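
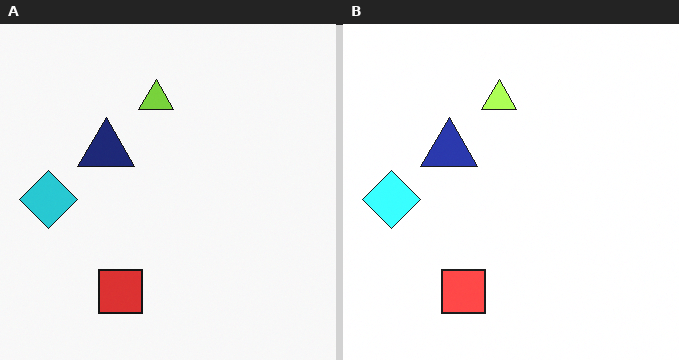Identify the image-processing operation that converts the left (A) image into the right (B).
It was brightened a lot.

Every pixel — background and shapes alike — is uniformly brightened.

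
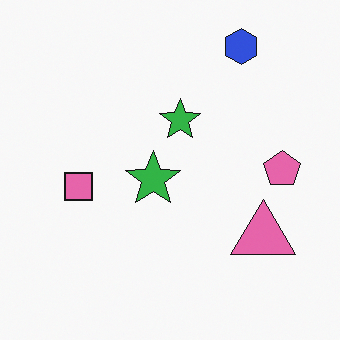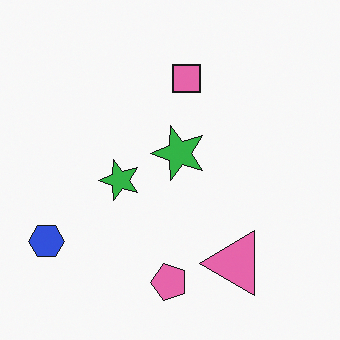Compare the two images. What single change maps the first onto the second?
Transposed (reflected across the top-left ↔ bottom-right diagonal).

Shapes have swapped their row and column positions — what was in the top-right is now in the bottom-left — a diagonal reflection.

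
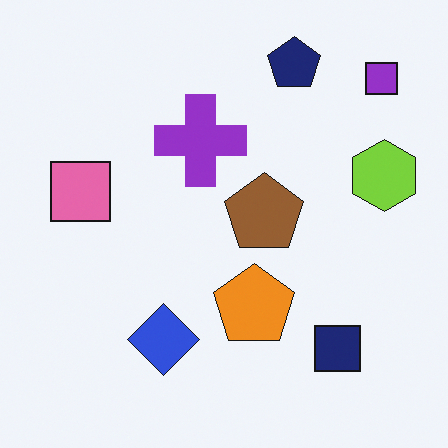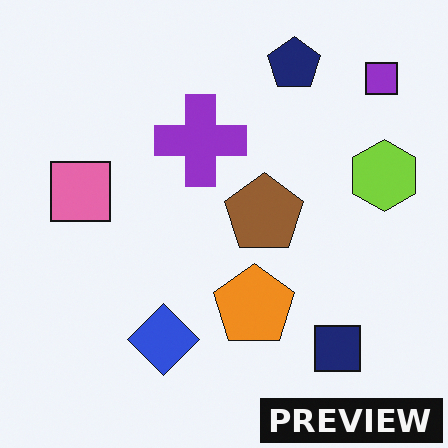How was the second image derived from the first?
It was watermarked with the text "PREVIEW" in the lower-right corner.

A dark label reading "PREVIEW" appears in the lower-right corner.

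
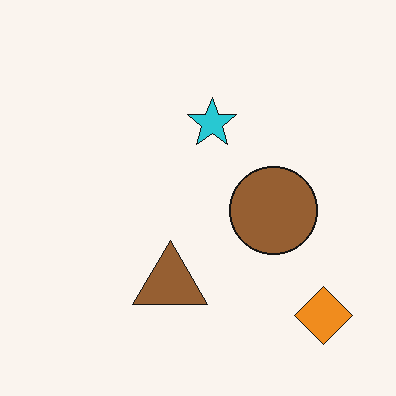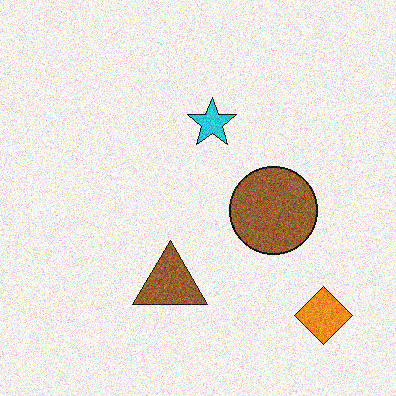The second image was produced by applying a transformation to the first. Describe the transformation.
This is the original image degraded with moderate additive noise.

Random speckle covers the whole image, including the flat background.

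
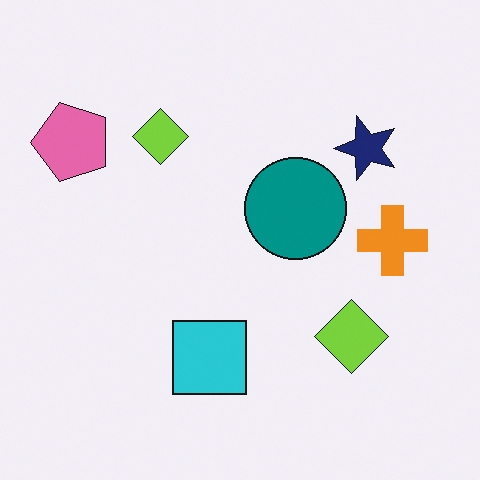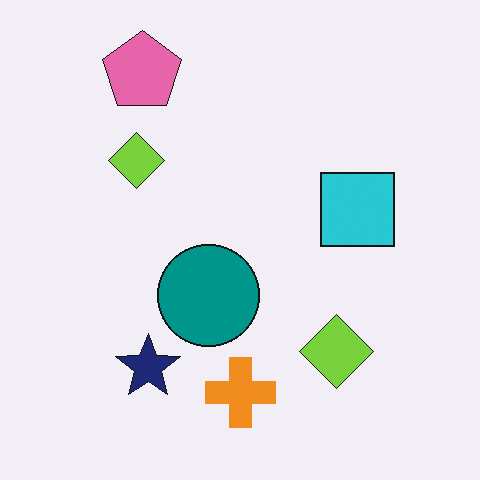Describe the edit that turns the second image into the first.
Transposed (reflected across the top-left ↔ bottom-right diagonal).

Shapes have swapped their row and column positions — what was in the top-right is now in the bottom-left — a diagonal reflection.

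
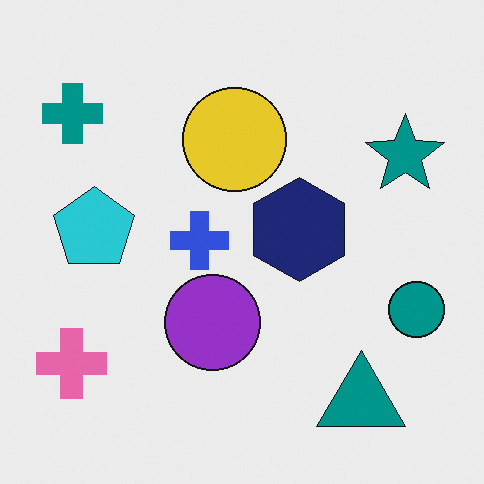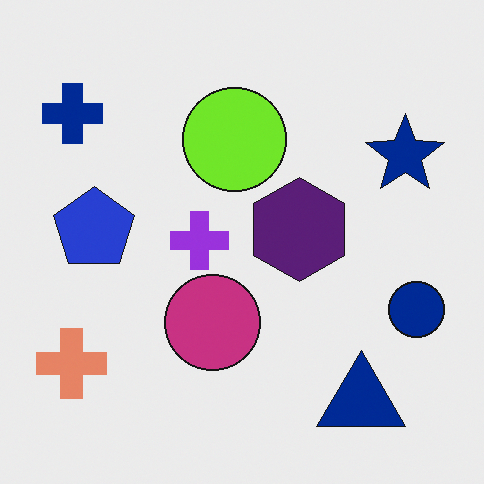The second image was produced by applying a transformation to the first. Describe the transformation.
The second image is the first hue-shifted by a small amount.

Every shape's color has rotated by the same amount around the hue wheel — a uniform hue shift.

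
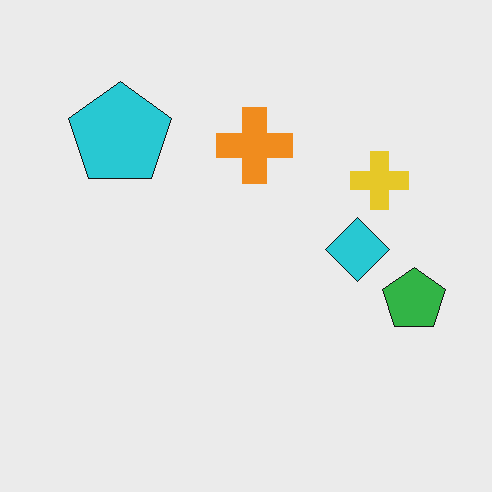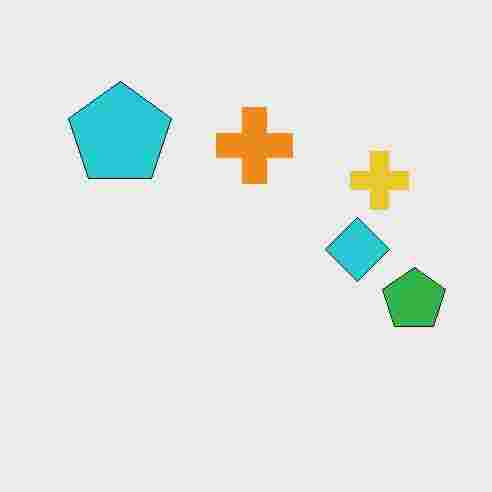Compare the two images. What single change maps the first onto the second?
Heavily JPEG-compressed with obvious blocking artifacts.

Blocky 8×8 compression artifacts appear around shape edges and the flat background shows ringing — characteristic JPEG degradation.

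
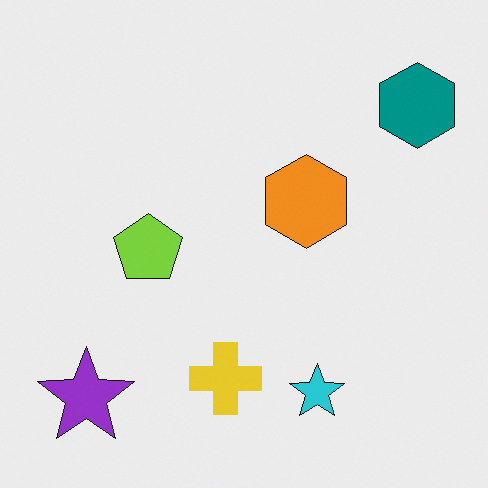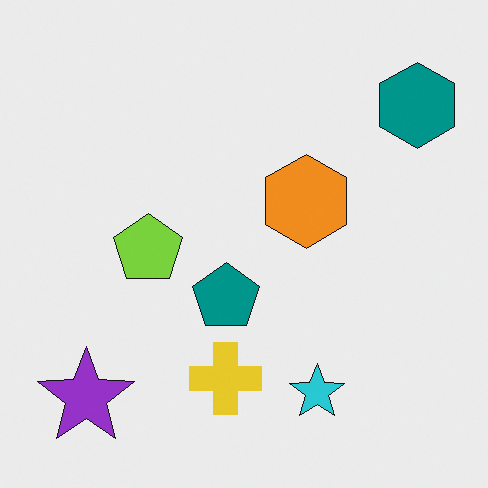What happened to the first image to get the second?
Overlaid with an additional teal pentagon.

A teal pentagon appears in the second image that is absent from the first.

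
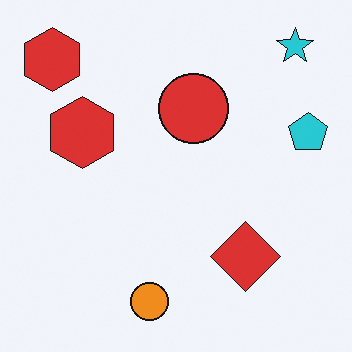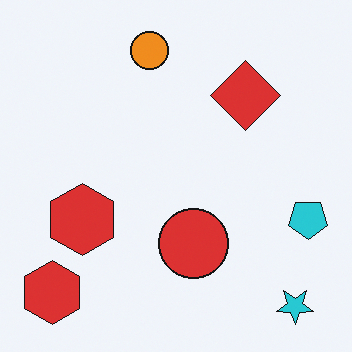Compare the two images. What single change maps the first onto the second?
Flipped vertically (top ↔ bottom).

The cyan star is in the top-right of the first image and the bottom-right of the second — shapes on opposite sides of the horizontal midline have swapped in a mirror flip.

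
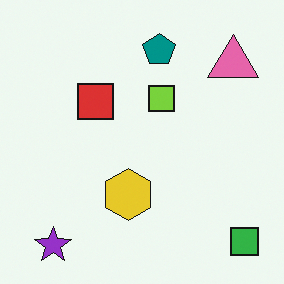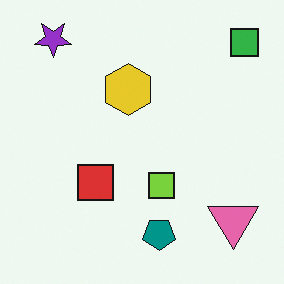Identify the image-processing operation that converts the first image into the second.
It was flipped vertically (top ↔ bottom).

The purple star is in the bottom-left of the first image and the top-left of the second — shapes on opposite sides of the horizontal midline have swapped in a mirror flip.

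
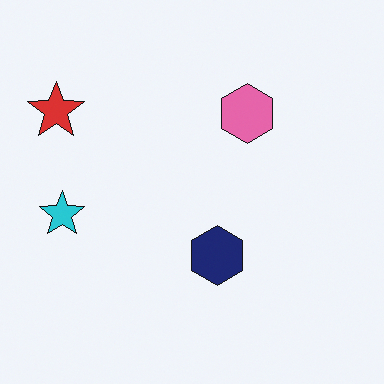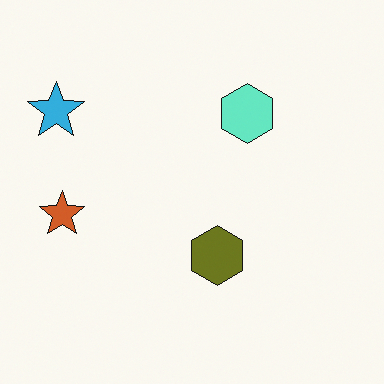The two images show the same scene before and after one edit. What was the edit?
The image was hue-shifted by a large amount.

Every shape's color has rotated by the same amount around the hue wheel — a uniform hue shift.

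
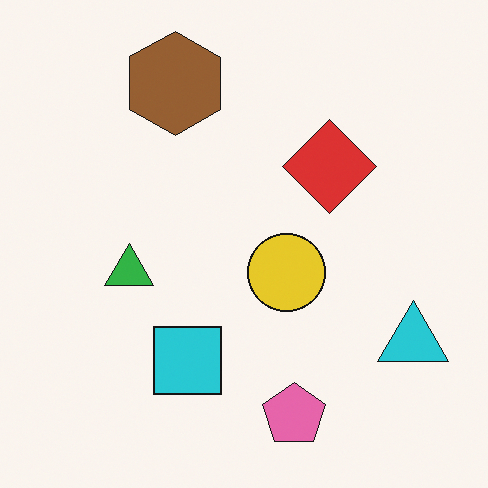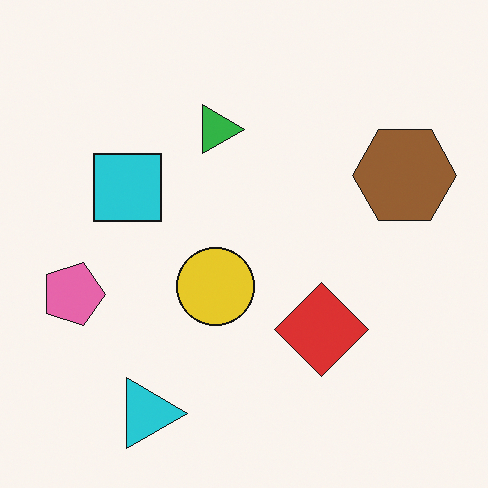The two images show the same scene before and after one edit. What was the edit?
The image was rotated 90° clockwise.

The cyan triangle sits in the bottom-right of the first image and the bottom-left of the second — consistent with a whole-image 90° clockwise rotation.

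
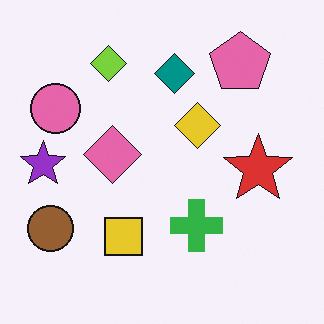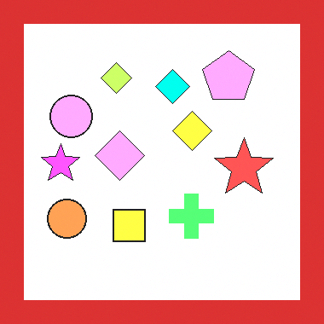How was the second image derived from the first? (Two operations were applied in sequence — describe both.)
This is the original image noticeably brightened, then framed with a red border.

Every pixel — background and shapes alike — is uniformly brightened. A solid red frame runs around the edge of the second image, with the content slightly shrunk inside it.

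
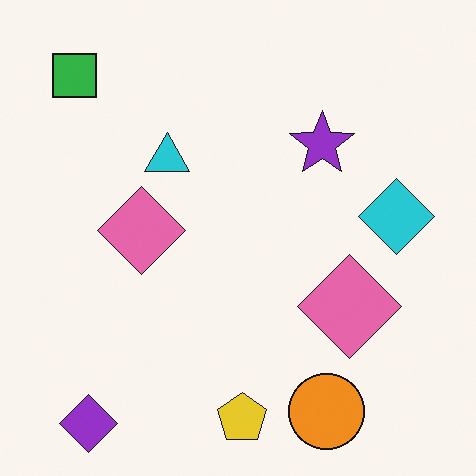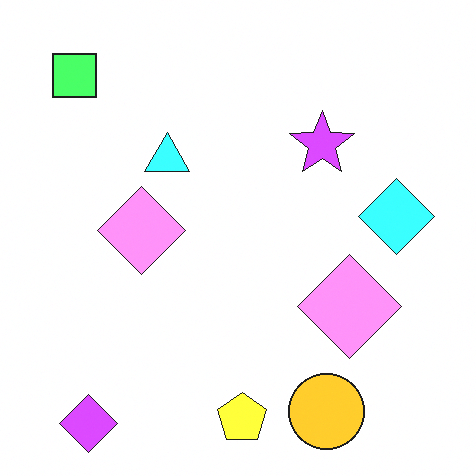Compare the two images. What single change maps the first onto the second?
Substantially brightened.

Every pixel — background and shapes alike — is uniformly brightened.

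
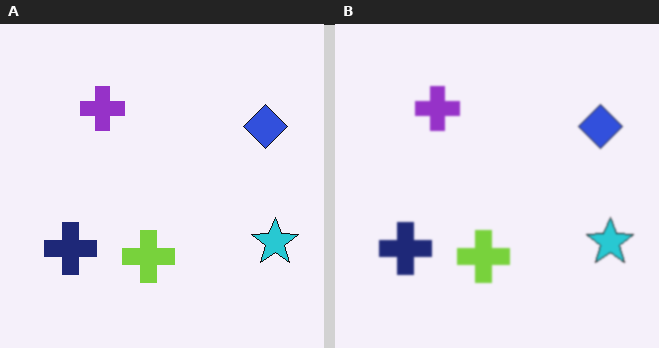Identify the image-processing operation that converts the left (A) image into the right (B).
This is the original image lightly blurred.

Shape edges and outlines are uniformly softened across the whole image.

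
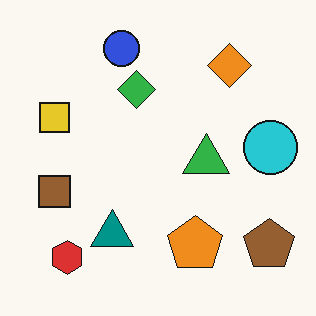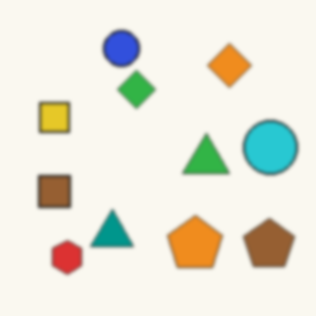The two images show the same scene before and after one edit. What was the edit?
The transformation is: given a subtle gaussian blur.

Shape edges and outlines are uniformly softened across the whole image.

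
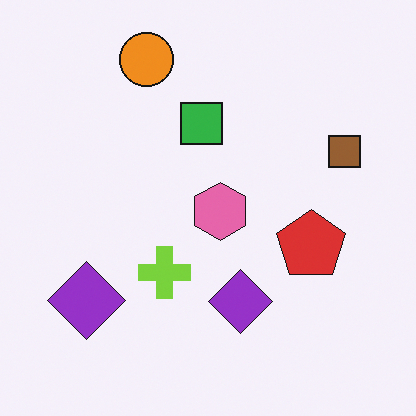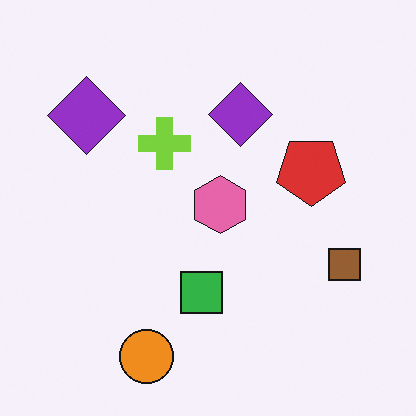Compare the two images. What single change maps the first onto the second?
The transformation is: flipped vertically (top ↔ bottom).

The orange circle is in the top of the first image and the bottom of the second — shapes on opposite sides of the horizontal midline have swapped in a mirror flip.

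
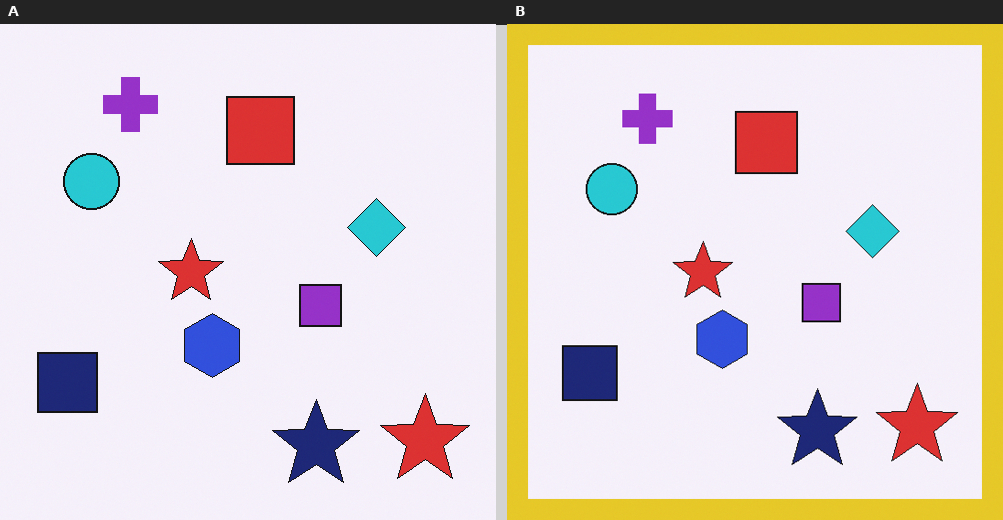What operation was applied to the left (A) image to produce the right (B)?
The image was framed with a yellow border.

A solid yellow frame runs around the edge of the right (B) image, with the content slightly shrunk inside it.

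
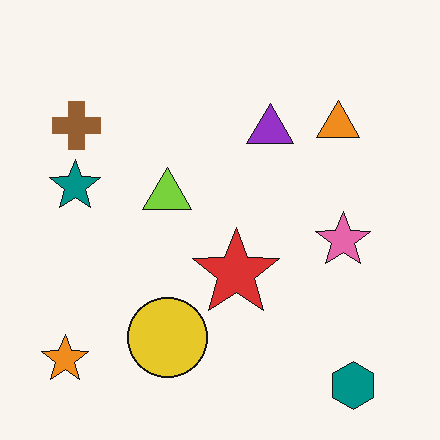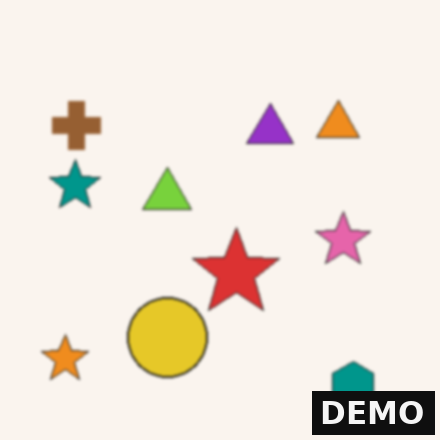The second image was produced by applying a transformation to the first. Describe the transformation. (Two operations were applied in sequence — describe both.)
This is the original image given a subtle gaussian blur, then watermarked with the text "DEMO" in the lower-right corner.

Shape edges and outlines are uniformly softened across the whole image. A dark label reading "DEMO" appears in the lower-right corner.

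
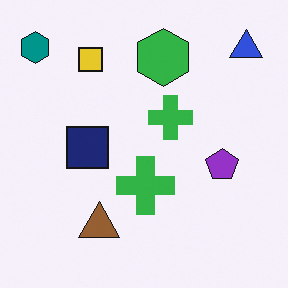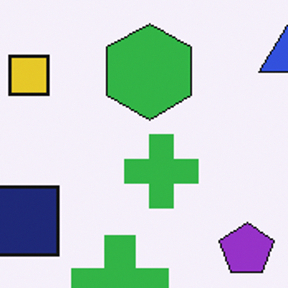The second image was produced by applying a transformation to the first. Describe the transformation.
It was cropped to a noticeably smaller region and rescaled.

The visible shapes are larger and the field of view is narrower; shapes near the original edges may be partly or wholly outside the frame — a crop-and-rescale.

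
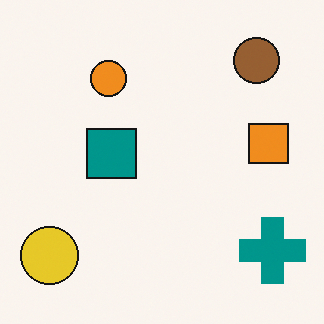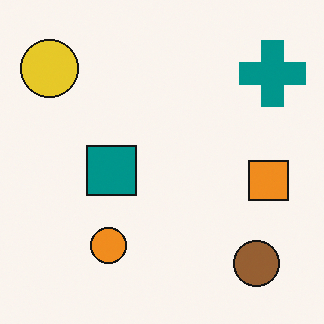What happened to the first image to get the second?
The second image is the first flipped vertically (top ↔ bottom).

The brown circle is in the top-right of the first image and the bottom-right of the second — shapes on opposite sides of the horizontal midline have swapped in a mirror flip.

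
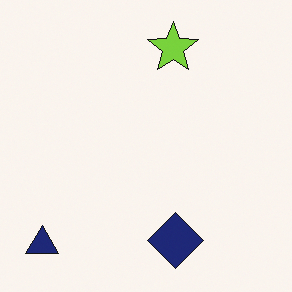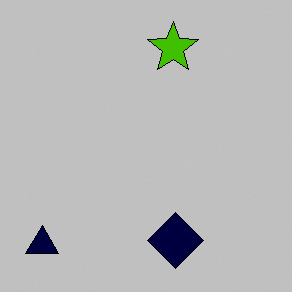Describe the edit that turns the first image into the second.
The transformation is: heavily posterized to just a handful of flat colors.

Each flat color has snapped to a coarser quantized level — most visibly, the near-white background has dropped to a flat grey.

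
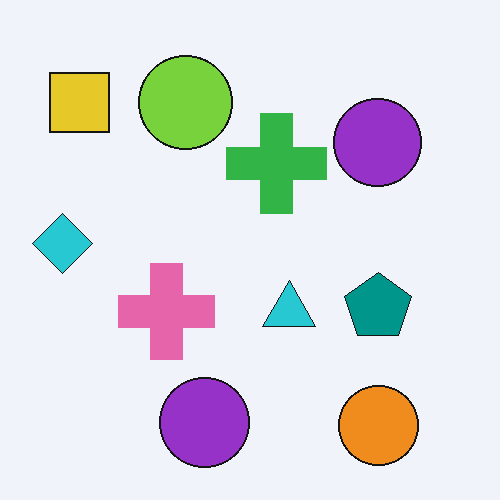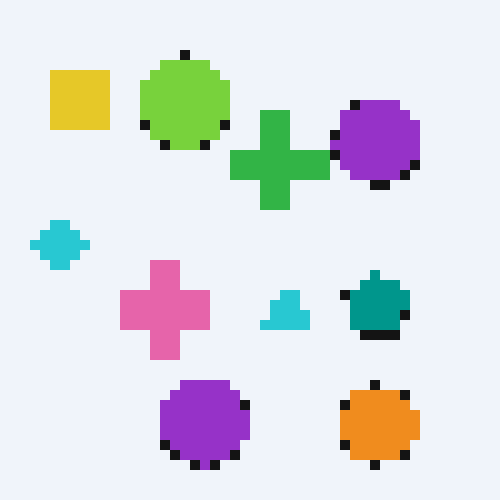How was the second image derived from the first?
The transformation is: heavily pixelated into large blocks.

Shapes are reduced to large square blocks; fine edges and outlines are lost — a downscale-then-upscale (mosaic) effect.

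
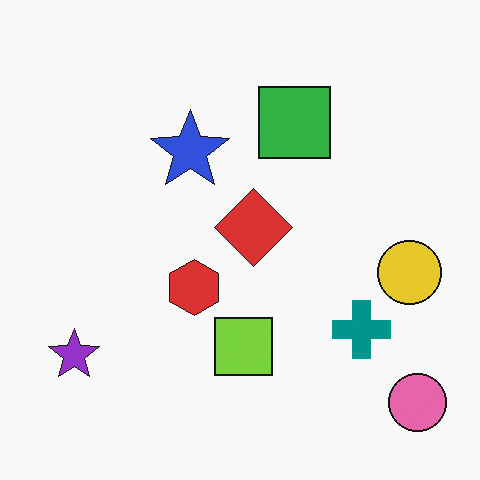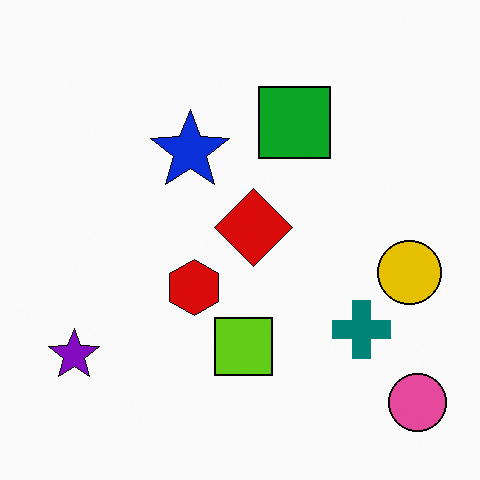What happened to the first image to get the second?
Given slightly increased contrast.

Tones are pushed away from mid-grey across the whole image — a global contrast change.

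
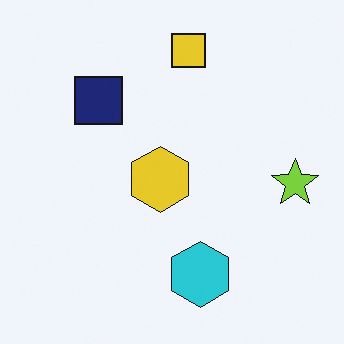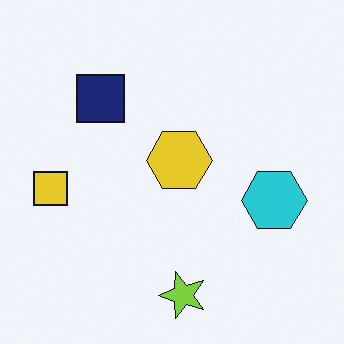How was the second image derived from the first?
The image was transposed (reflected across the top-left ↔ bottom-right diagonal).

Shapes have swapped their row and column positions — what was in the top-right is now in the bottom-left — a diagonal reflection.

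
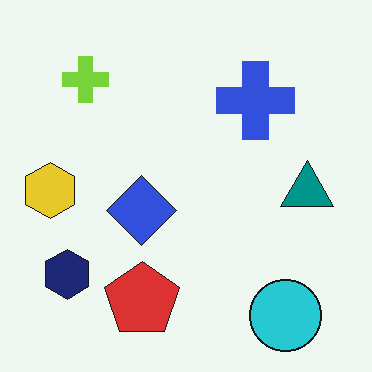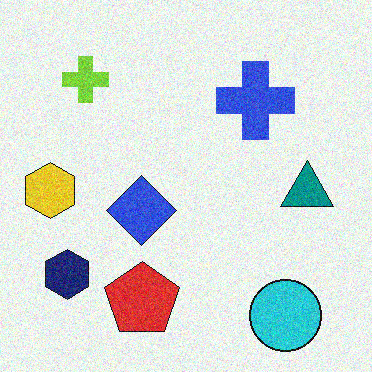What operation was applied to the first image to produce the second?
This is the original image degraded with visible gaussian noise.

Random speckle covers the whole image, including the flat background.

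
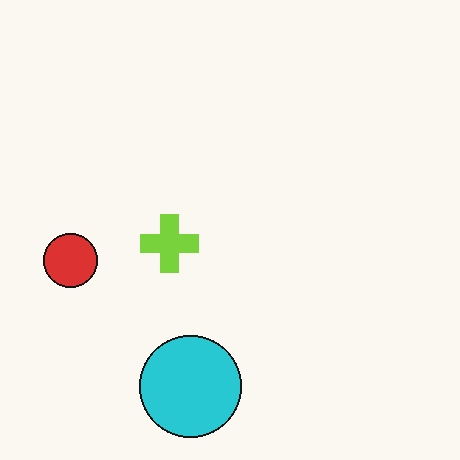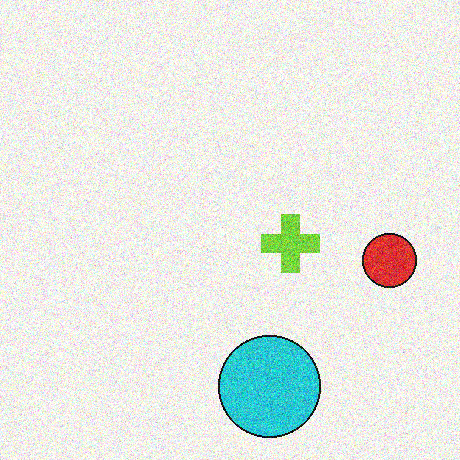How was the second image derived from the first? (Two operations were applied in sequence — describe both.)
The second image is the first degraded with strong gaussian noise, then flipped horizontally (left ↔ right).

Random speckle covers the whole image, including the flat background. The red circle is in the left of the first image and the right of the second — shapes on opposite sides of the vertical midline have swapped in a mirror flip.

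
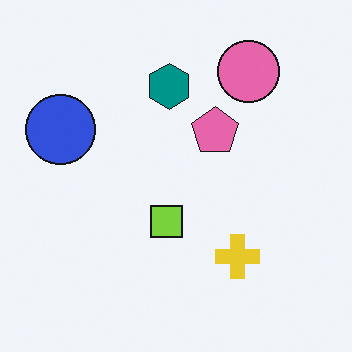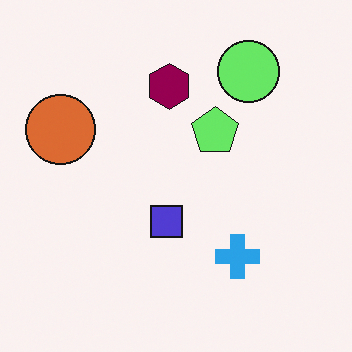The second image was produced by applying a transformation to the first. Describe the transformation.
The transformation is: hue-shifted by a moderate amount.

Every shape's color has rotated by the same amount around the hue wheel — a uniform hue shift.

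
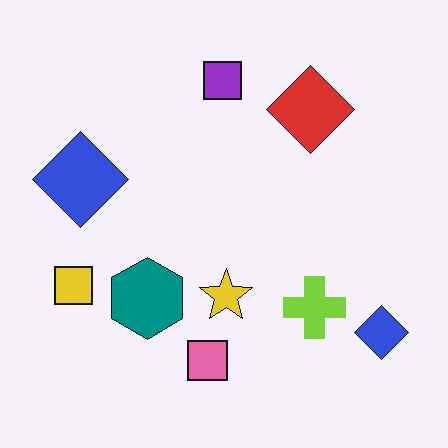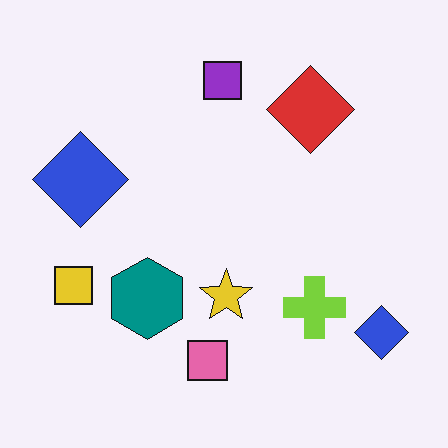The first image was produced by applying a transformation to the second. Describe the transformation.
The first image is the second given moderate JPEG compression.

Blocky 8×8 compression artifacts appear around shape edges and the flat background shows ringing — characteristic JPEG degradation.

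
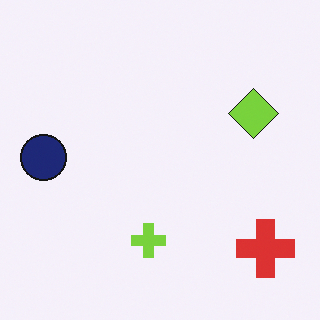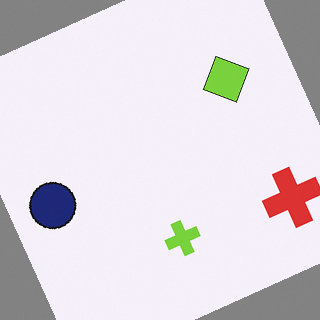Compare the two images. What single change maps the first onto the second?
It was rotated counter-clockwise by a moderate amount.

Every shape is tilted by the same angle and the image corners show triangular fill wedges — a whole-image rotation by a non-right angle.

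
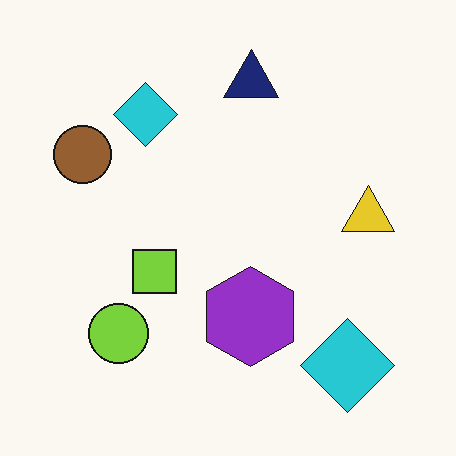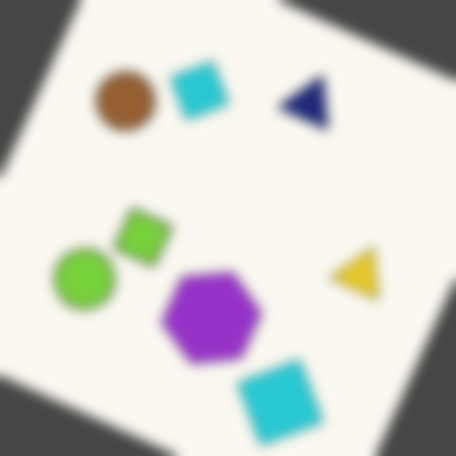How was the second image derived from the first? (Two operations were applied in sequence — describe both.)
This is the original image rotated clockwise by a moderate amount, then heavily blurred.

Every shape is tilted by the same angle and the image corners show triangular fill wedges — a whole-image rotation by a non-right angle. Shape edges and outlines are uniformly softened across the whole image.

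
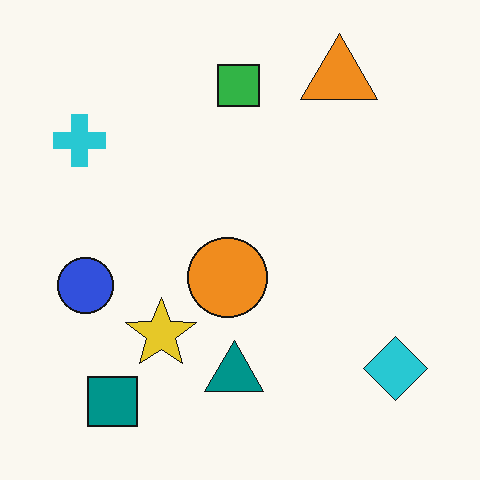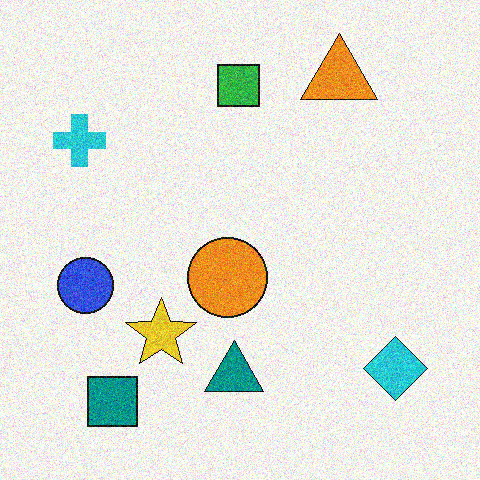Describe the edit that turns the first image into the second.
Degraded with visible gaussian noise.

Random speckle covers the whole image, including the flat background.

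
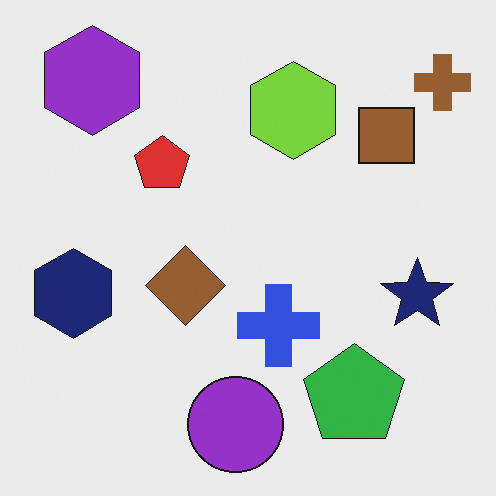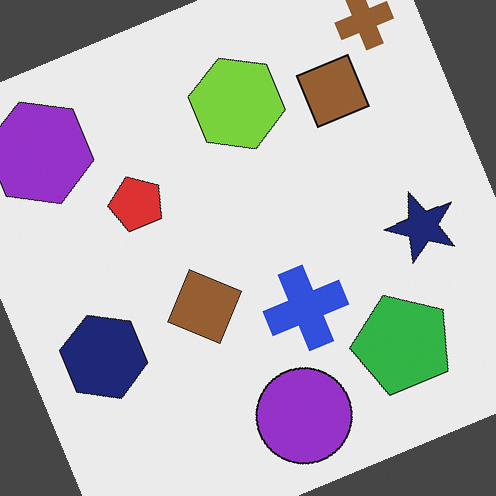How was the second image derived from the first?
The image was rotated counter-clockwise by a moderate amount.

Every shape is tilted by the same angle and the image corners show triangular fill wedges — a whole-image rotation by a non-right angle.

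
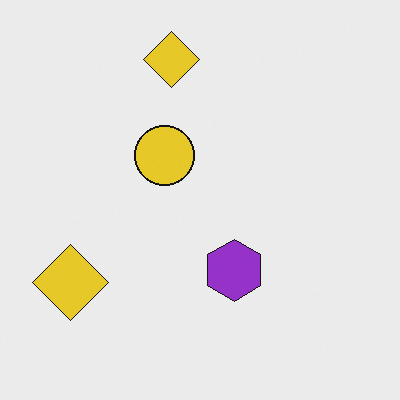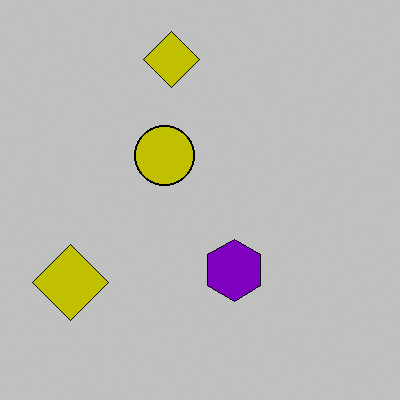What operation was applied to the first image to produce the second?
This is the original image aggressively posterized.

Each flat color has snapped to a coarser quantized level — most visibly, the near-white background has dropped to a flat grey.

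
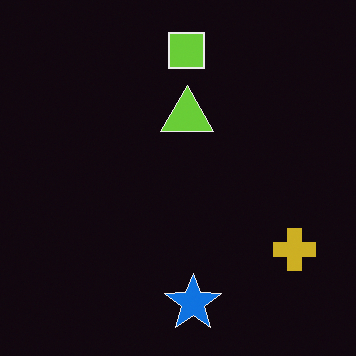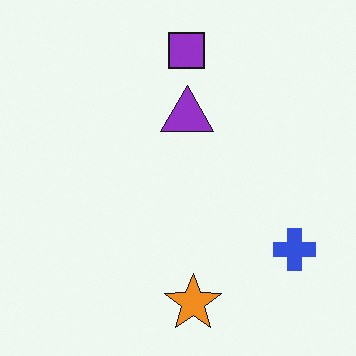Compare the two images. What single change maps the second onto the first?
The transformation is: color-inverted (negative).

The light background has become dark and every shape's color is its complement — a photographic negative.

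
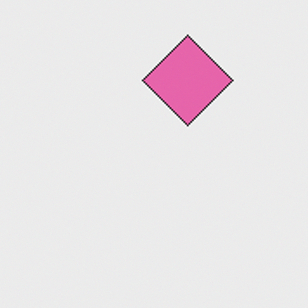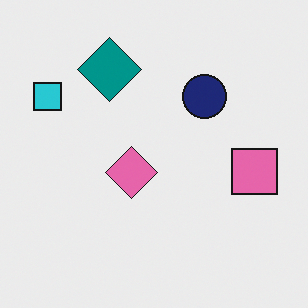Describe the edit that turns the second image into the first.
This is the original image cropped tightly and scaled back up.

The visible shapes are larger and the field of view is narrower; shapes near the original edges may be partly or wholly outside the frame — a crop-and-rescale.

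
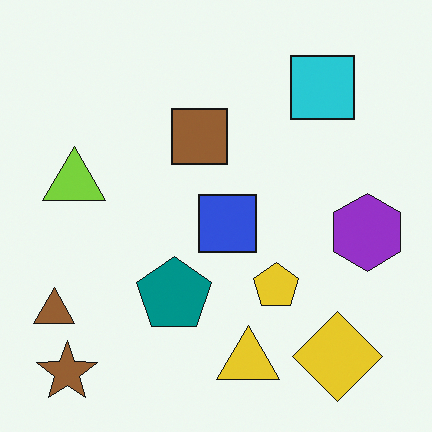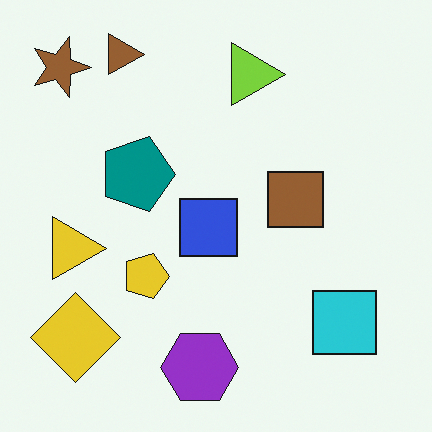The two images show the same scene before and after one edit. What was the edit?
This is the original image rotated 90° clockwise.

The brown star sits in the bottom-left of the first image and the top-left of the second — consistent with a whole-image 90° clockwise rotation.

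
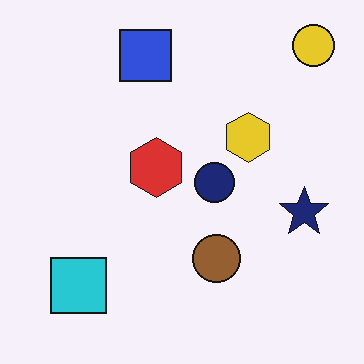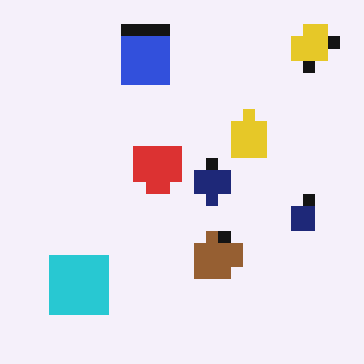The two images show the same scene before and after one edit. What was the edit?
The transformation is: coarsely pixelated.

Shapes are reduced to large square blocks; fine edges and outlines are lost — a downscale-then-upscale (mosaic) effect.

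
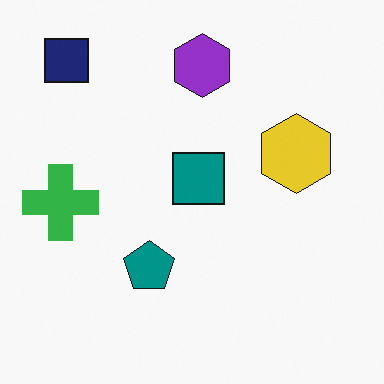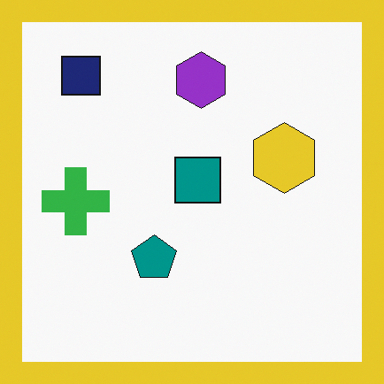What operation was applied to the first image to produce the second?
The second image is the first framed with a yellow border.

A solid yellow frame runs around the edge of the second image, with the content slightly shrunk inside it.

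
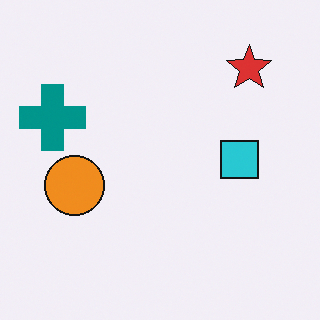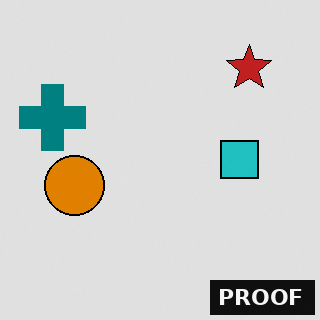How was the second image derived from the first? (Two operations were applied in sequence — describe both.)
The image was posterized to a reduced palette, then watermarked with the text "PROOF" in the lower-right corner.

Each flat color has snapped to a coarser quantized level — most visibly, the near-white background has dropped to a flat grey. A dark label reading "PROOF" appears in the lower-right corner.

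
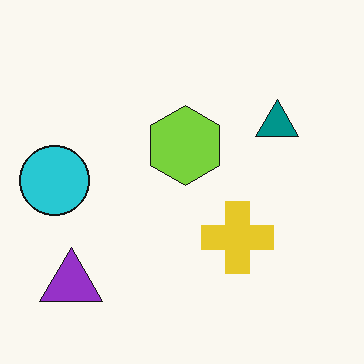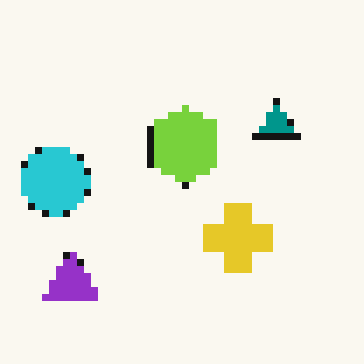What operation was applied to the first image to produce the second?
The transformation is: moderately pixelated.

Shapes are reduced to large square blocks; fine edges and outlines are lost — a downscale-then-upscale (mosaic) effect.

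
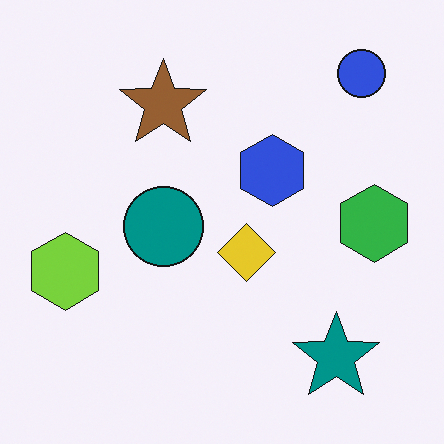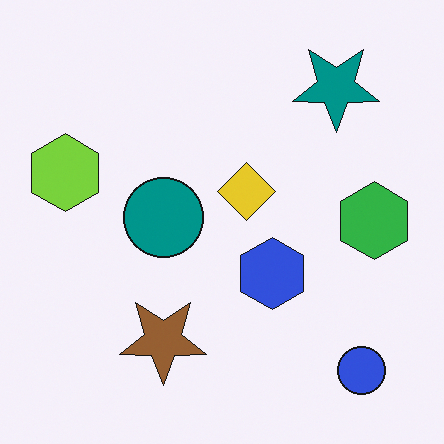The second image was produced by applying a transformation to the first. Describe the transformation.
This is the original image flipped vertically (top ↔ bottom).

The blue circle is in the top-right of the first image and the bottom-right of the second — shapes on opposite sides of the horizontal midline have swapped in a mirror flip.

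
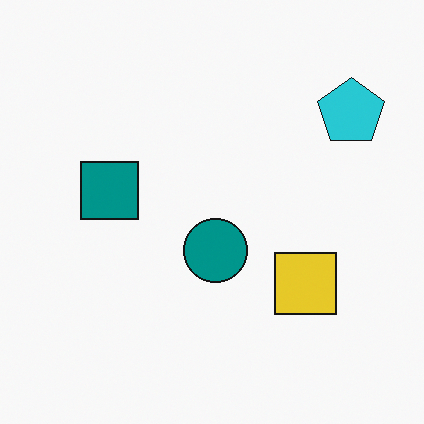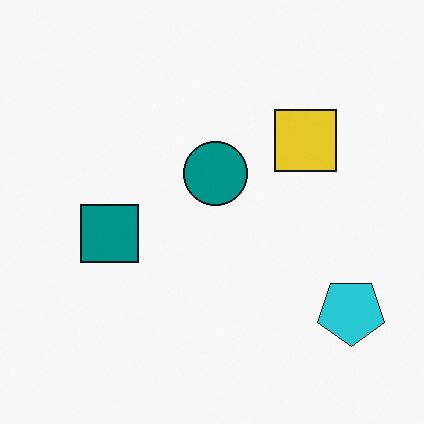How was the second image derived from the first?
The second image is the first flipped vertically (top ↔ bottom).

The cyan pentagon is in the top-right of the first image and the bottom-right of the second — shapes on opposite sides of the horizontal midline have swapped in a mirror flip.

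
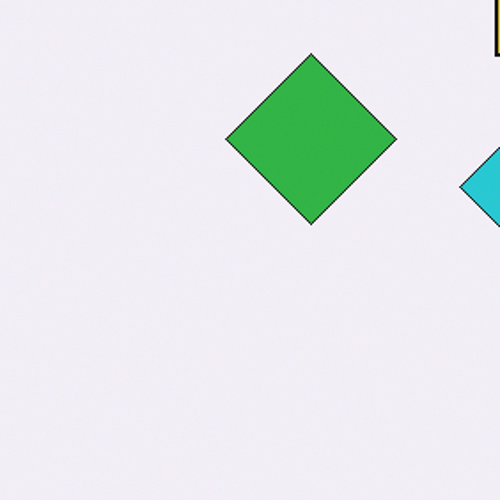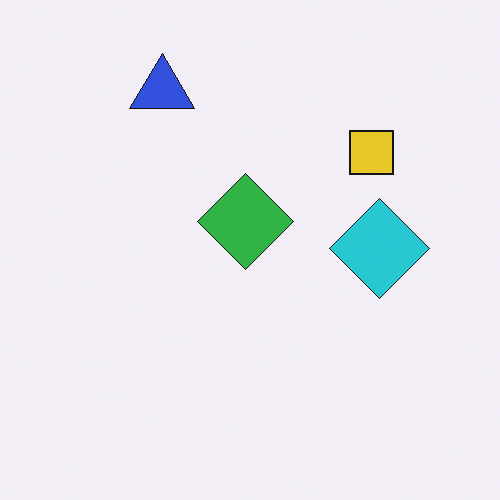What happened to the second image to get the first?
This is the original image cropped tightly and scaled back up.

The visible shapes are larger and the field of view is narrower; shapes near the original edges may be partly or wholly outside the frame — a crop-and-rescale.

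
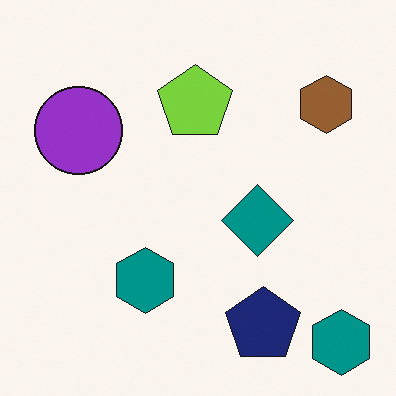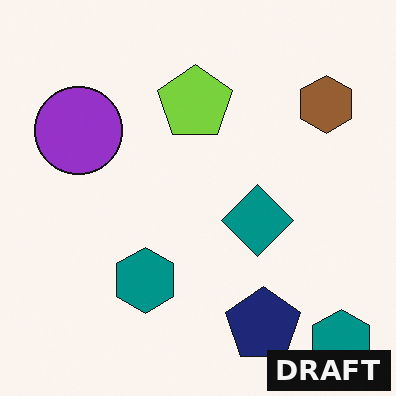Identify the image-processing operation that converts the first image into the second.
Watermarked with the text "DRAFT" in the lower-right corner.

A dark label reading "DRAFT" appears in the lower-right corner.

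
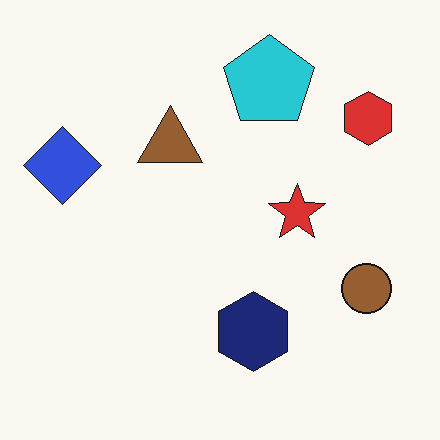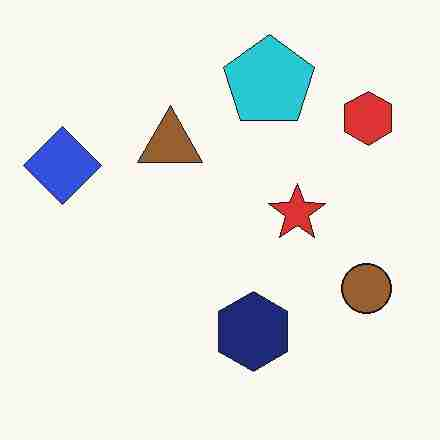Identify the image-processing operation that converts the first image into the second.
It was heavily JPEG-compressed with obvious blocking artifacts.

Blocky 8×8 compression artifacts appear around shape edges and the flat background shows ringing — characteristic JPEG degradation.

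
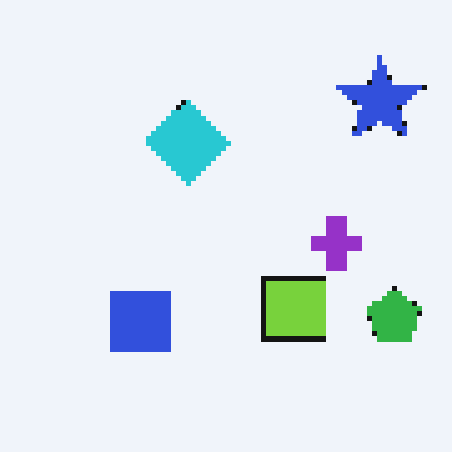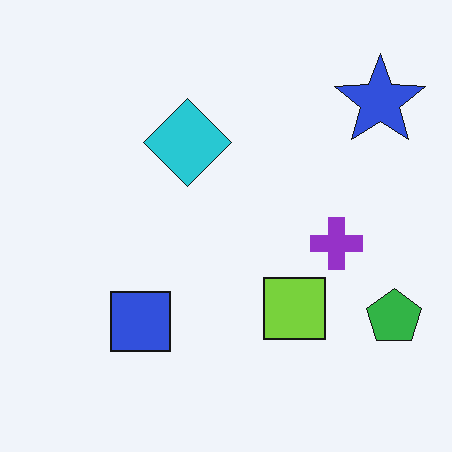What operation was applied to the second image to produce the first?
Lightly pixelated (a mild mosaic effect).

Shapes are reduced to large square blocks; fine edges and outlines are lost — a downscale-then-upscale (mosaic) effect.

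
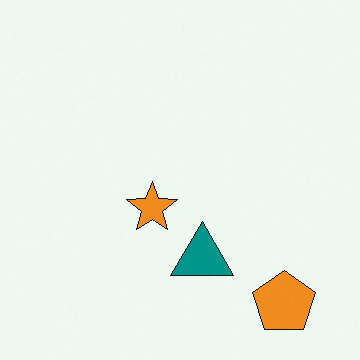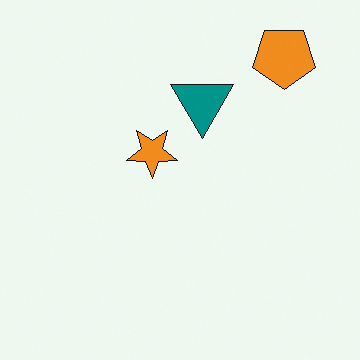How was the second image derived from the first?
The image was flipped vertically (top ↔ bottom).

The orange pentagon is in the bottom-right of the first image and the top-right of the second — shapes on opposite sides of the horizontal midline have swapped in a mirror flip.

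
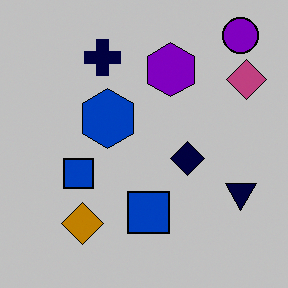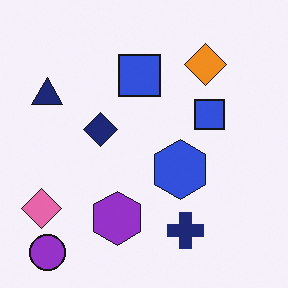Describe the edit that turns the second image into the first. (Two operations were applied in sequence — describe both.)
The transformation is: rotated 180°, then aggressively posterized.

The purple circle sits in the bottom-left of the second image and the top-right of the first — consistent with a whole-image 180° rotation. Each flat color has snapped to a coarser quantized level — most visibly, the near-white background has dropped to a flat grey.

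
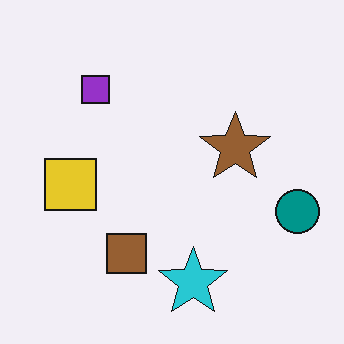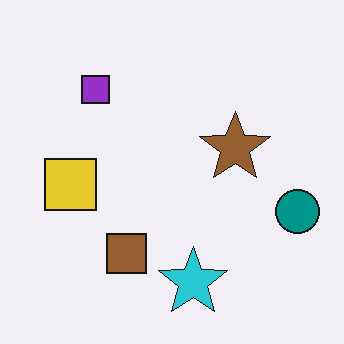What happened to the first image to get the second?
It was JPEG-compressed with visible artifacts.

Blocky 8×8 compression artifacts appear around shape edges and the flat background shows ringing — characteristic JPEG degradation.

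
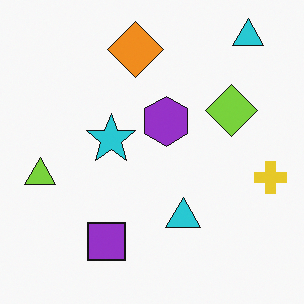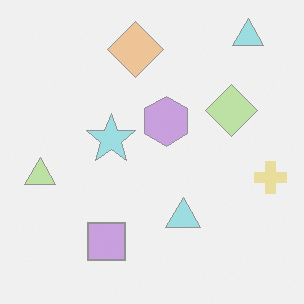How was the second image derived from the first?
The image was washed out (contrast reduced).

Tones are pushed toward mid-grey across the whole image — a global contrast change.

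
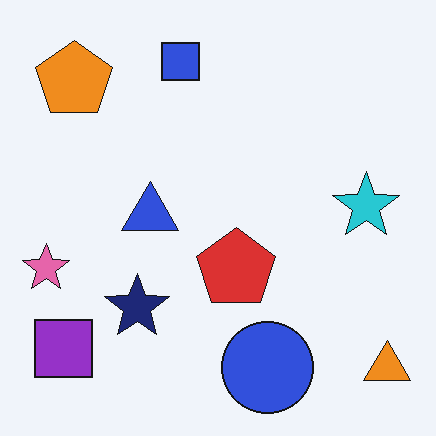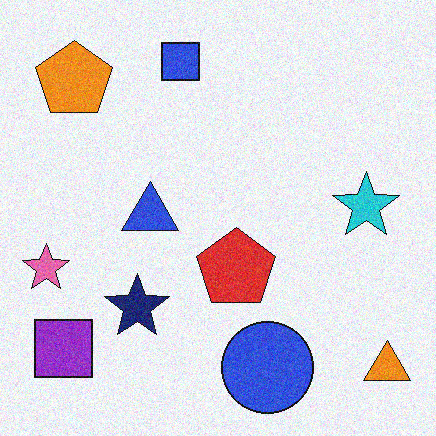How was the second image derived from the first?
This is the original image degraded with visible gaussian noise.

Random speckle covers the whole image, including the flat background.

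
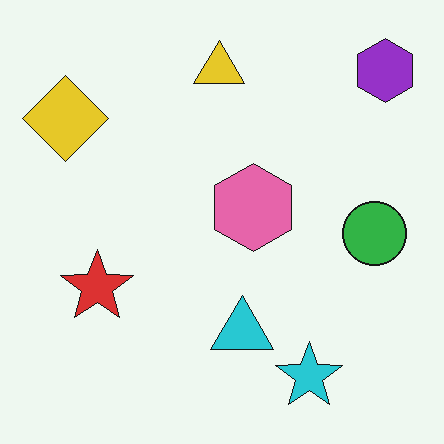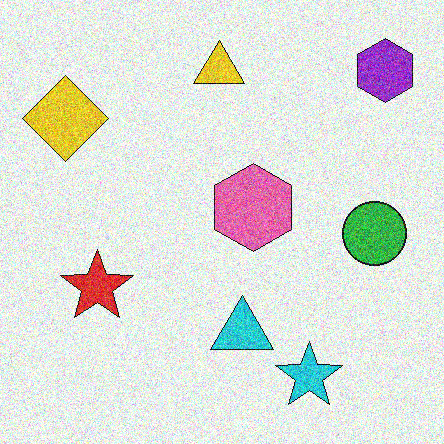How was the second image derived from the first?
Degraded with strong gaussian noise.

Random speckle covers the whole image, including the flat background.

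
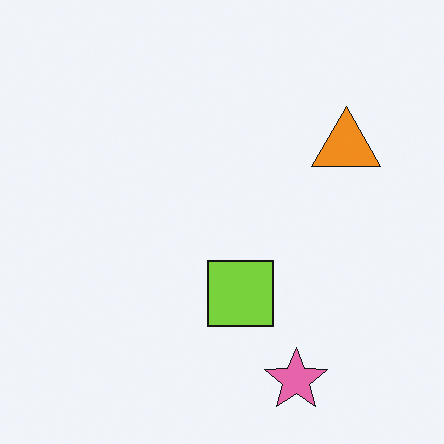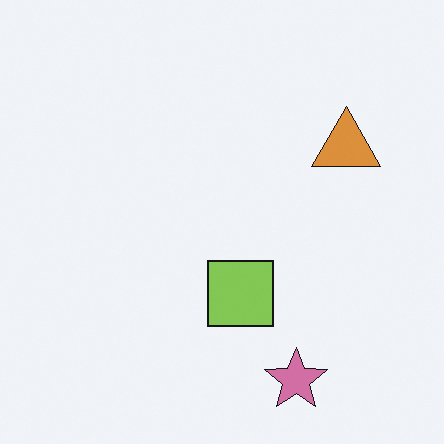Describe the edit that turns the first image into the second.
The transformation is: slightly desaturated.

All colors are more muted and greyish — a global saturation change.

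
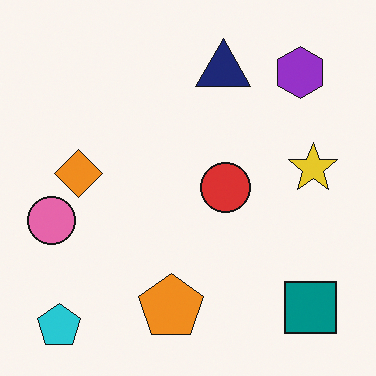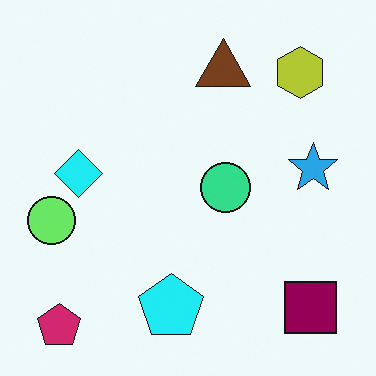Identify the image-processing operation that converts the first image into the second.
The second image is the first hue-shifted by a moderate amount.

Every shape's color has rotated by the same amount around the hue wheel — a uniform hue shift.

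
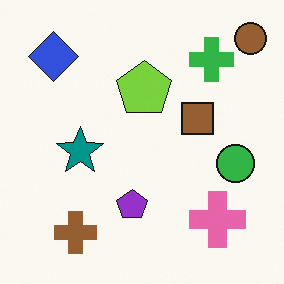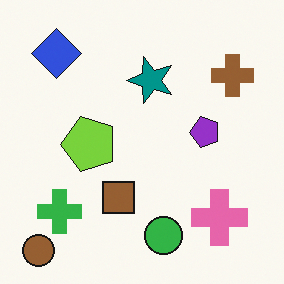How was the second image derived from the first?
Transposed (reflected across the top-left ↔ bottom-right diagonal).

Shapes have swapped their row and column positions — what was in the top-right is now in the bottom-left — a diagonal reflection.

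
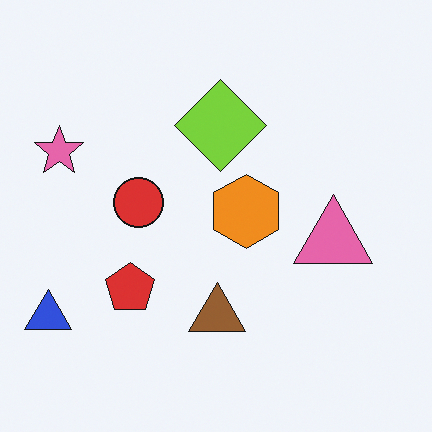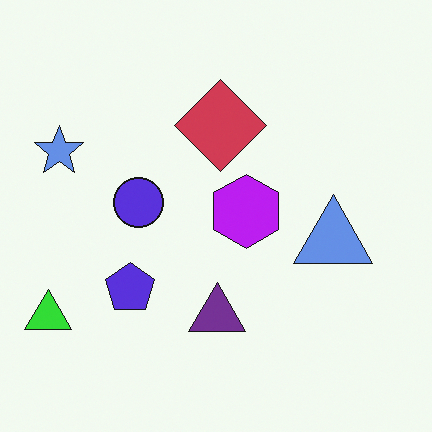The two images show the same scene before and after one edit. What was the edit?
This is the original image hue-shifted by a large amount.

Every shape's color has rotated by the same amount around the hue wheel — a uniform hue shift.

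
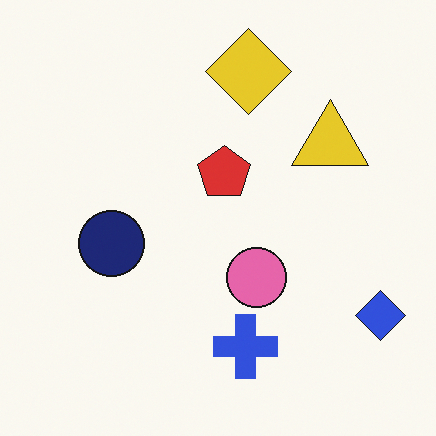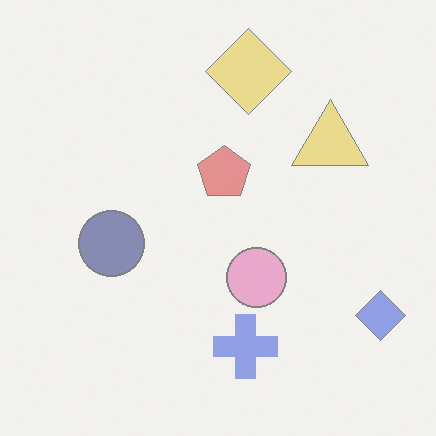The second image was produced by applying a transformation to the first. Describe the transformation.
Washed out (contrast reduced).

Tones are pushed toward mid-grey across the whole image — a global contrast change.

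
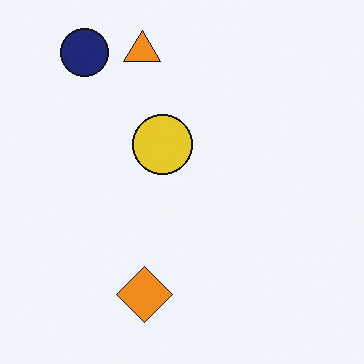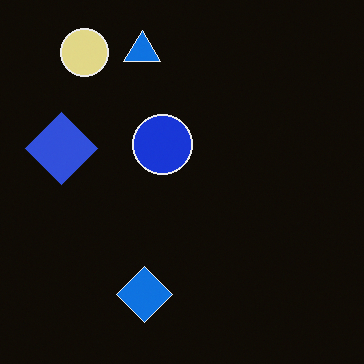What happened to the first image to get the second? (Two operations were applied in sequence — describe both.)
Color-inverted (negative), then overlaid with an additional blue diamond.

The light background has become dark and every shape's color is its complement — a photographic negative. A blue diamond appears in the second image that is absent from the first.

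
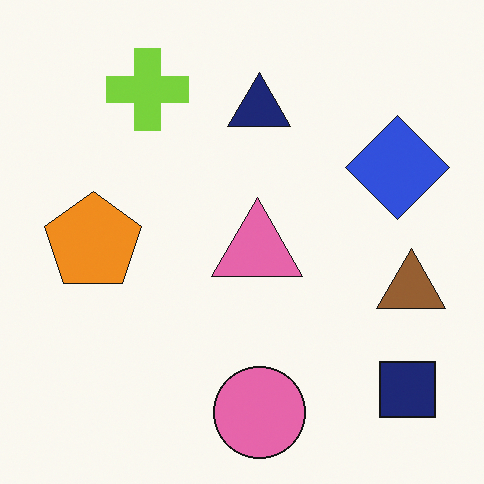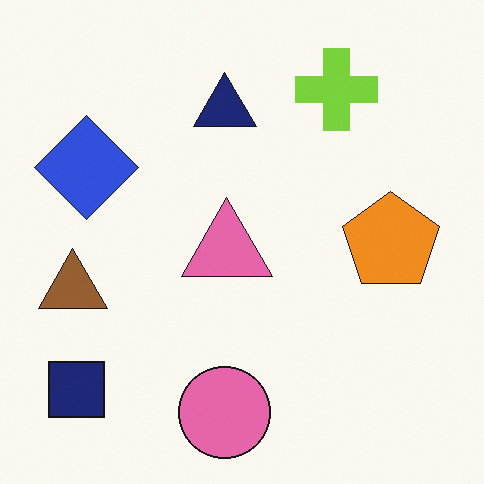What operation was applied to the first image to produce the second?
Flipped horizontally (left ↔ right).

The brown triangle is in the right of the first image and the left of the second — shapes on opposite sides of the vertical midline have swapped in a mirror flip.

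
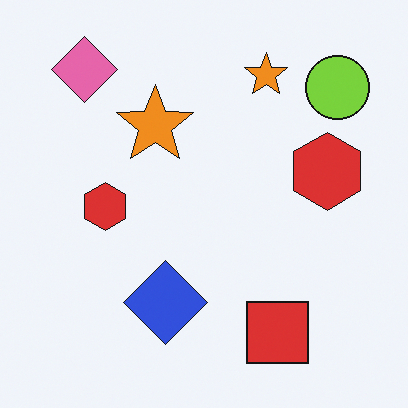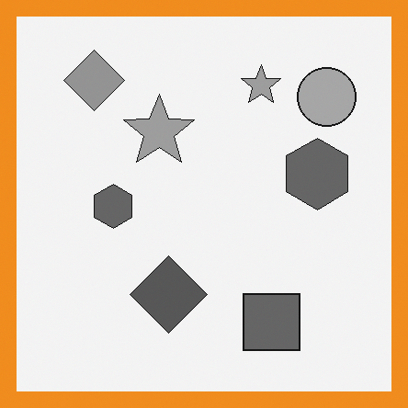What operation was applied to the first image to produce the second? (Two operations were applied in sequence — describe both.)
The second image is the first converted to grayscale, then framed with a orange border.

All color is removed — every shape is now a shade of grey. A solid orange frame runs around the edge of the second image, with the content slightly shrunk inside it.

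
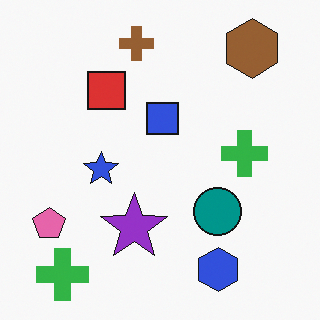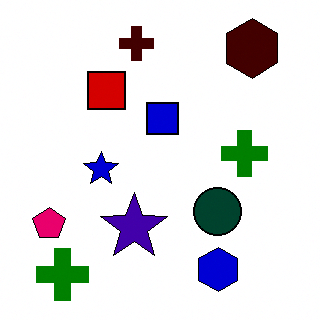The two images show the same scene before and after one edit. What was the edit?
The second image is the first boosted in contrast.

Tones are pushed away from mid-grey across the whole image — a global contrast change.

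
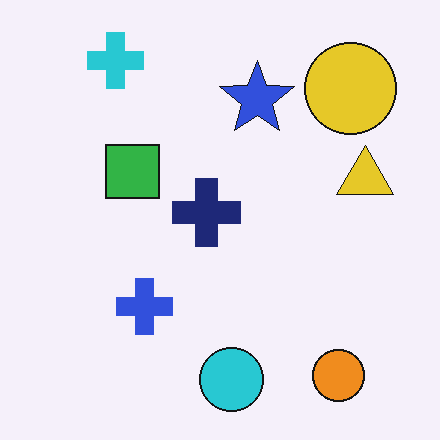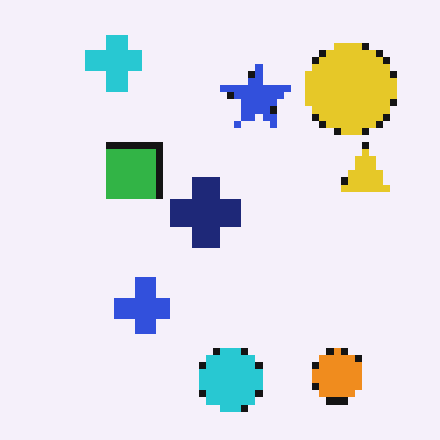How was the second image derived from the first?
The second image is the first moderately pixelated.

Shapes are reduced to large square blocks; fine edges and outlines are lost — a downscale-then-upscale (mosaic) effect.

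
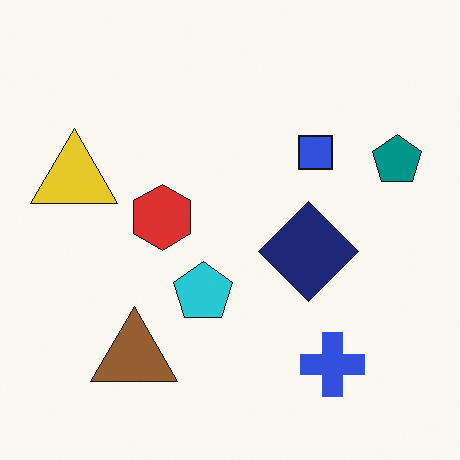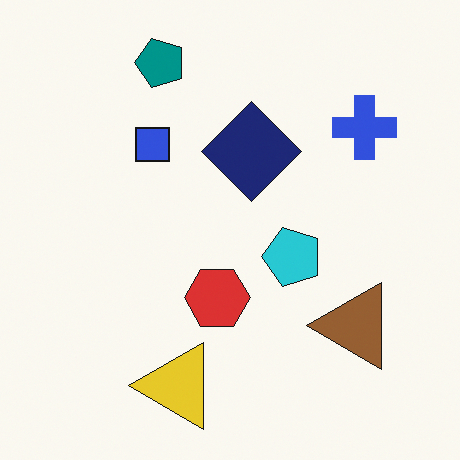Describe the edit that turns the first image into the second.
Rotated 90° counter-clockwise.

The teal pentagon sits in the right of the first image and the top of the second — consistent with a whole-image 90° counter-clockwise rotation.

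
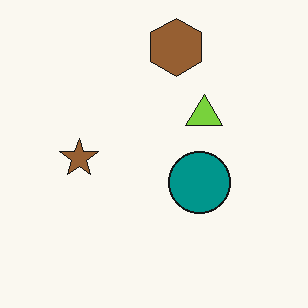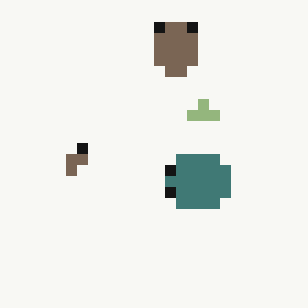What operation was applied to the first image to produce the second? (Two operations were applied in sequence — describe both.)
The image was heavily pixelated into large blocks, then heavily desaturated.

Shapes are reduced to large square blocks; fine edges and outlines are lost — a downscale-then-upscale (mosaic) effect. All colors are more muted and greyish — a global saturation change.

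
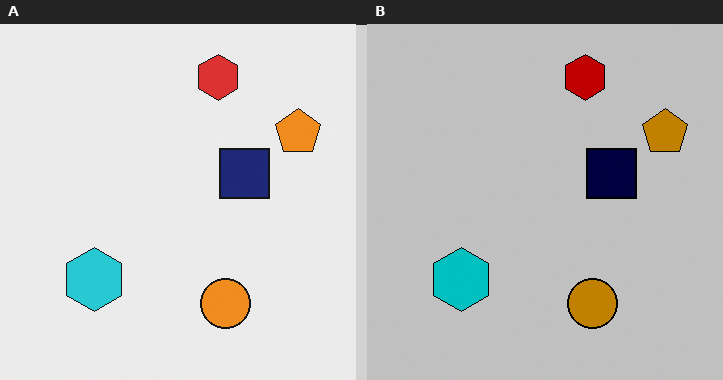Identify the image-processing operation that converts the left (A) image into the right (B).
It was heavily posterized to just a handful of flat colors.

Each flat color has snapped to a coarser quantized level — most visibly, the near-white background has dropped to a flat grey.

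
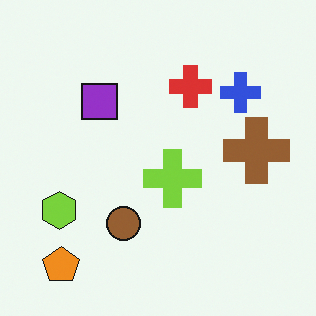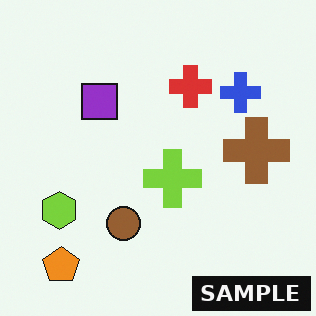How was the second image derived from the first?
Watermarked with the text "SAMPLE" in the lower-right corner.

A dark label reading "SAMPLE" appears in the lower-right corner.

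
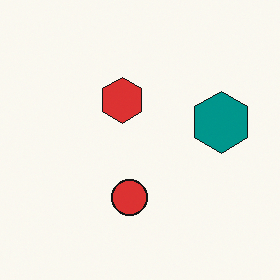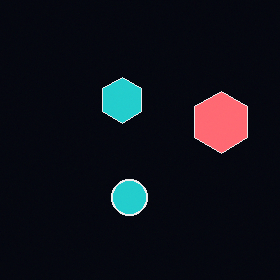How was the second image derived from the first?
It was color-inverted (negative).

The light background has become dark and every shape's color is its complement — a photographic negative.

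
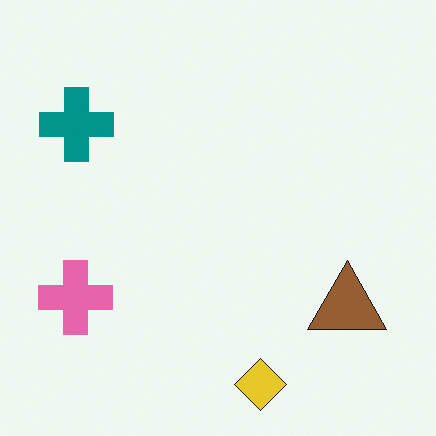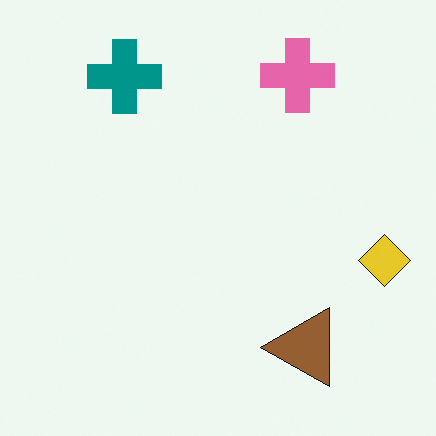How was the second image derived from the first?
The second image is the first transposed (reflected across the top-left ↔ bottom-right diagonal).

Shapes have swapped their row and column positions — what was in the top-right is now in the bottom-left — a diagonal reflection.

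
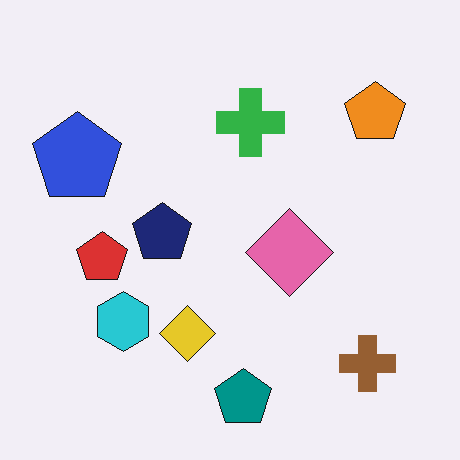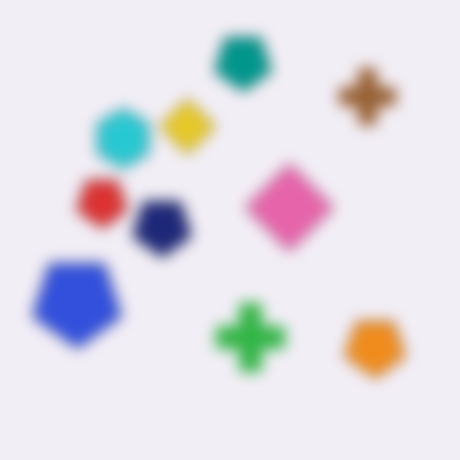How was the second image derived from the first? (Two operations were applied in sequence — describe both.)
It was strongly gaussian-blurred, then flipped vertically (top ↔ bottom).

Shape edges and outlines are uniformly softened across the whole image. The teal pentagon is in the bottom of the first image and the top of the second — shapes on opposite sides of the horizontal midline have swapped in a mirror flip.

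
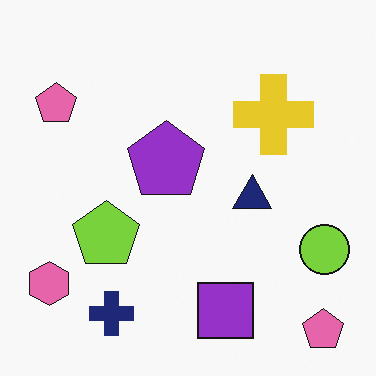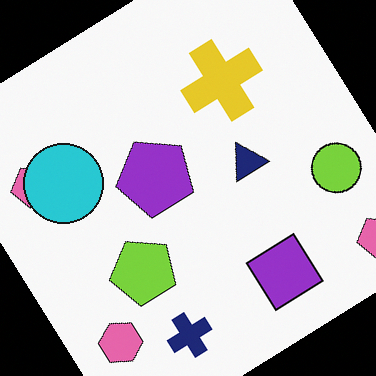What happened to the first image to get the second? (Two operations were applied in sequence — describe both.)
The transformation is: rotated counter-clockwise by a large amount — several tens of degrees, then overlaid with an additional cyan circle.

Every shape is tilted by the same angle and the image corners show triangular fill wedges — a whole-image rotation by a non-right angle. A cyan circle appears in the second image that is absent from the first.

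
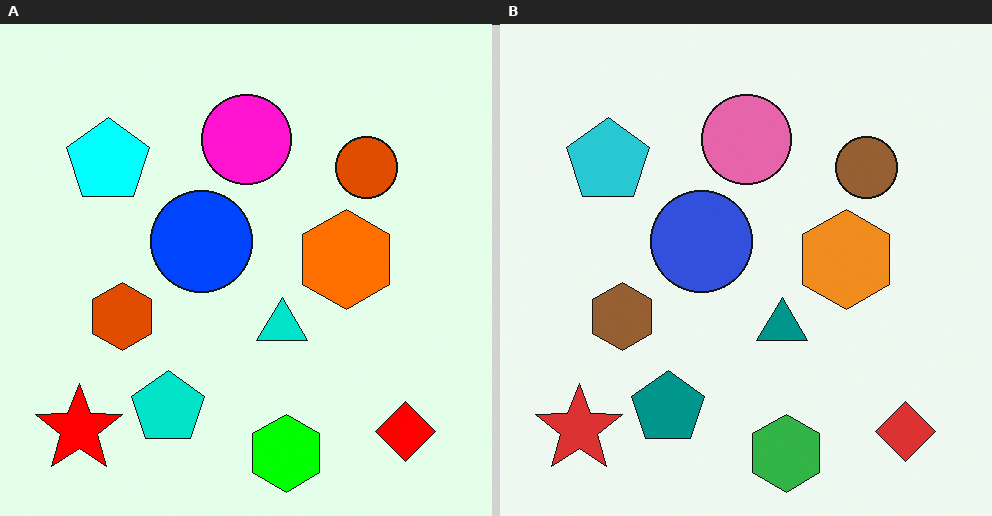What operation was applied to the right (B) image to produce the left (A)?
The left (A) image is the right (B) made much more vivid (saturation change).

All colors are more vivid — a global saturation change.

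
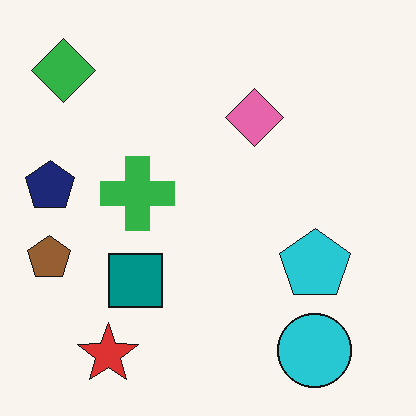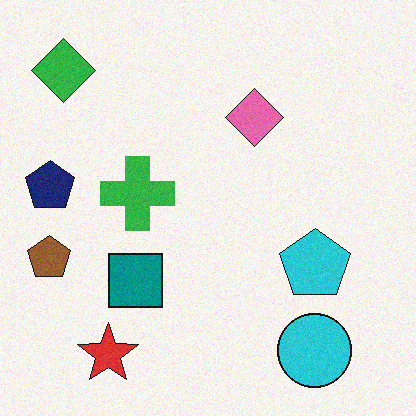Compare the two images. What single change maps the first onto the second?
This is the original image degraded with a light layer of grain.

Random speckle covers the whole image, including the flat background.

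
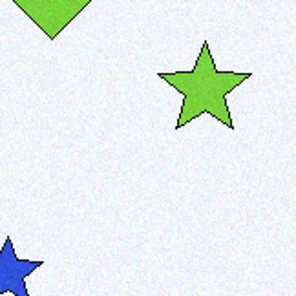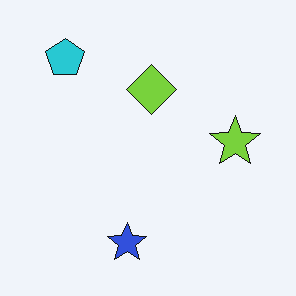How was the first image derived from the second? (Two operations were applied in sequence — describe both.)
The transformation is: degraded with a light layer of grain, then cropped to a noticeably smaller region and rescaled.

Random speckle covers the whole image, including the flat background. The visible shapes are larger and the field of view is narrower; shapes near the original edges may be partly or wholly outside the frame — a crop-and-rescale.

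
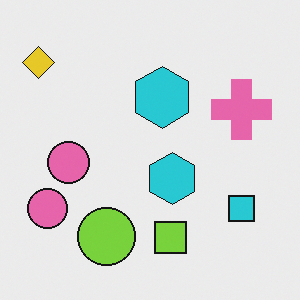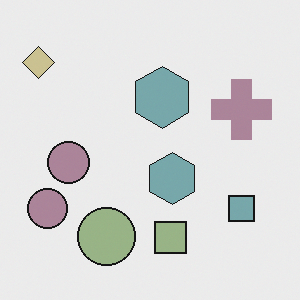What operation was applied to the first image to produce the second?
The second image is the first made much more muted (saturation change).

All colors are more muted and greyish — a global saturation change.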